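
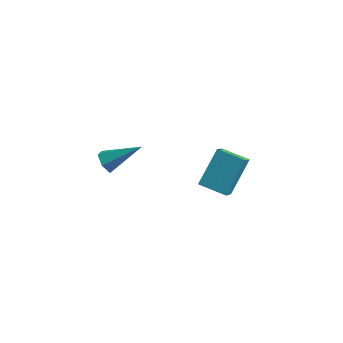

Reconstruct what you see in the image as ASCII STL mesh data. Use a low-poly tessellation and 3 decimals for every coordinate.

solid 
facet normal -0.978 -0.001 0.210
outer loop
vertex -0.688 1.782 -2.21
vertex -0.9 2.868 -3.192
vertex -0.999 0.41 -3.66
endloop
endfacet
facet normal 0.144 -0.734 0.664
outer loop
vertex 0.34 0.412 -3.948
vertex -0.688 1.782 -2.21
vertex -0.999 0.41 -3.66
endloop
endfacet
facet normal -0.978 -0.001 0.210
outer loop
vertex -0.999 0.41 -3.66
vertex -0.9 2.868 -3.192
vertex -1.211 1.497 -4.642
endloop
endfacet
facet normal -0.153 -0.679 -0.718
outer loop
vertex -1.211 1.497 -4.642
vertex 0.34 0.412 -3.948
vertex -0.999 0.41 -3.66
endloop
endfacet
facet normal 0.153 0.679 0.718
outer loop
vertex -0.688 1.782 -2.21
vertex 0.439 2.87 -3.48
vertex -0.9 2.868 -3.192
endloop
endfacet
facet normal 0.143 -0.734 0.664
outer loop
vertex 0.651 1.783 -2.498
vertex -0.688 1.782 -2.21
vertex 0.34 0.412 -3.948
endloop
endfacet
facet normal 0.154 0.679 0.718
outer loop
vertex 0.651 1.783 -2.498
vertex 0.439 2.87 -3.48
vertex -0.688 1.782 -2.21
endloop
endfacet
facet normal -0.144 0.734 -0.663
outer loop
vertex -0.9 2.868 -3.192
vertex 0.439 2.87 -3.48
vertex -1.211 1.497 -4.642
endloop
endfacet
facet normal -0.154 -0.679 -0.718
outer loop
vertex 0.128 1.498 -4.93
vertex 0.34 0.412 -3.948
vertex -1.211 1.497 -4.642
endloop
endfacet
facet normal -0.143 0.734 -0.664
outer loop
vertex -1.211 1.497 -4.642
vertex 0.439 2.87 -3.48
vertex 0.128 1.498 -4.93
endloop
endfacet
facet normal 0.978 0.001 -0.210
outer loop
vertex 0.128 1.498 -4.93
vertex 0.651 1.783 -2.498
vertex 0.34 0.412 -3.948
endloop
endfacet
facet normal 0.978 0.001 -0.210
outer loop
vertex 0.439 2.87 -3.48
vertex 0.651 1.783 -2.498
vertex 0.128 1.498 -4.93
endloop
endfacet
facet normal -0.751 -0.369 -0.548
outer loop
vertex -2.995 -4.232 0.507
vertex -3.372 -3.84 0.76
vertex -3.078 -3.693 0.258
endloop
endfacet
facet normal 0.829 -0.124 -0.545
outer loop
vertex -2.995 -4.232 0.507
vertex -3.078 -3.693 0.258
vertex -2.028 -3.18 1.74
endloop
endfacet
facet normal -0.751 -0.369 -0.548
outer loop
vertex -3.078 -3.693 0.258
vertex -3.372 -3.84 0.76
vertex -3.455 -3.301 0.511
endloop
endfacet
facet normal 0.404 0.738 -0.541
outer loop
vertex -3.078 -3.693 0.258
vertex -3.455 -3.301 0.511
vertex -2.028 -3.18 1.74
endloop
endfacet
facet normal -0.750 -0.369 -0.549
outer loop
vertex -3.455 -3.301 0.511
vertex -3.372 -3.84 0.76
vertex -3.749 -3.448 1.012
endloop
endfacet
facet normal -0.216 0.964 0.156
outer loop
vertex -3.455 -3.301 0.511
vertex -3.749 -3.448 1.012
vertex -2.028 -3.18 1.74
endloop
endfacet
facet normal -0.750 -0.369 -0.549
outer loop
vertex -3.749 -3.448 1.012
vertex -3.372 -3.84 0.76
vertex -3.666 -3.987 1.261
endloop
endfacet
facet normal -0.411 0.329 0.850
outer loop
vertex -3.749 -3.448 1.012
vertex -3.666 -3.987 1.261
vertex -2.028 -3.18 1.74
endloop
endfacet
facet normal -0.751 -0.368 -0.549
outer loop
vertex -3.666 -3.987 1.261
vertex -3.372 -3.84 0.76
vertex -3.289 -4.38 1.009
endloop
endfacet
facet normal 0.014 -0.531 0.848
outer loop
vertex -3.666 -3.987 1.261
vertex -3.289 -4.38 1.009
vertex -2.028 -3.18 1.74
endloop
endfacet
facet normal -0.751 -0.368 -0.548
outer loop
vertex -3.289 -4.38 1.009
vertex -3.372 -3.84 0.76
vertex -2.995 -4.232 0.507
endloop
endfacet
facet normal 0.635 -0.758 0.149
outer loop
vertex -3.289 -4.38 1.009
vertex -2.995 -4.232 0.507
vertex -2.028 -3.18 1.74
endloop
endfacet

endsolid


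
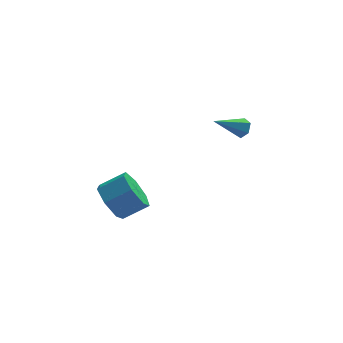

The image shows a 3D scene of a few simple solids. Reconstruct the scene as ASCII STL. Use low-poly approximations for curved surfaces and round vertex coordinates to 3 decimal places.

solid 
facet normal 0.832 0.212 -0.512
outer loop
vertex 1.812 -0.07 2.934
vertex 1.524 0.106 2.539
vertex 1.673 0.431 2.916
endloop
endfacet
facet normal 0.237 0.100 0.966
outer loop
vertex 1.812 -0.07 2.934
vertex 1.673 0.431 2.916
vertex 0.216 -0.226 3.341
endloop
endfacet
facet normal 0.832 0.212 -0.512
outer loop
vertex 1.673 0.431 2.916
vertex 1.524 0.106 2.539
vertex 1.385 0.607 2.521
endloop
endfacet
facet normal -0.218 0.823 0.525
outer loop
vertex 1.673 0.431 2.916
vertex 1.385 0.607 2.521
vertex 0.216 -0.226 3.341
endloop
endfacet
facet normal 0.833 0.213 -0.511
outer loop
vertex 1.385 0.607 2.521
vertex 1.524 0.106 2.539
vertex 1.236 0.282 2.143
endloop
endfacet
facet normal -0.684 0.664 -0.301
outer loop
vertex 1.385 0.607 2.521
vertex 1.236 0.282 2.143
vertex 0.216 -0.226 3.341
endloop
endfacet
facet normal 0.833 0.213 -0.511
outer loop
vertex 1.236 0.282 2.143
vertex 1.524 0.106 2.539
vertex 1.375 -0.218 2.161
endloop
endfacet
facet normal -0.696 -0.218 -0.685
outer loop
vertex 1.236 0.282 2.143
vertex 1.375 -0.218 2.161
vertex 0.216 -0.226 3.341
endloop
endfacet
facet normal 0.834 0.212 -0.510
outer loop
vertex 1.375 -0.218 2.161
vertex 1.524 0.106 2.539
vertex 1.662 -0.394 2.557
endloop
endfacet
facet normal -0.241 -0.940 -0.243
outer loop
vertex 1.375 -0.218 2.161
vertex 1.662 -0.394 2.557
vertex 0.216 -0.226 3.341
endloop
endfacet
facet normal 0.832 0.211 -0.513
outer loop
vertex 1.662 -0.394 2.557
vertex 1.524 0.106 2.539
vertex 1.812 -0.07 2.934
endloop
endfacet
facet normal 0.225 -0.781 0.582
outer loop
vertex 1.662 -0.394 2.557
vertex 1.812 -0.07 2.934
vertex 0.216 -0.226 3.341
endloop
endfacet
facet normal -0.859 -0.009 -0.512
outer loop
vertex -4.049 -2.483 0.062
vertex -4.501 -2.895 0.827
vertex -4.39 -1.943 0.625
endloop
endfacet
facet normal 0.319 0.773 -0.548
outer loop
vertex -4.049 -2.483 0.062
vertex -4.39 -1.943 0.625
vertex -2.967 -2.472 0.707
endloop
endfacet
facet normal 0.319 0.773 -0.549
outer loop
vertex -2.967 -2.472 0.707
vertex -4.39 -1.943 0.625
vertex -3.307 -1.932 1.27
endloop
endfacet
facet normal 0.859 0.008 0.511
outer loop
vertex -2.967 -2.472 0.707
vertex -3.307 -1.932 1.27
vertex -3.419 -2.885 1.473
endloop
endfacet
facet normal -0.859 -0.008 -0.512
outer loop
vertex -4.39 -1.943 0.625
vertex -4.501 -2.895 0.827
vertex -4.814 -2.121 1.34
endloop
endfacet
facet normal -0.114 0.978 0.176
outer loop
vertex -4.39 -1.943 0.625
vertex -4.814 -2.121 1.34
vertex -3.307 -1.932 1.27
endloop
endfacet
facet normal -0.114 0.978 0.175
outer loop
vertex -3.307 -1.932 1.27
vertex -4.814 -2.121 1.34
vertex -3.732 -2.11 1.985
endloop
endfacet
facet normal 0.859 0.008 0.512
outer loop
vertex -3.307 -1.932 1.27
vertex -3.732 -2.11 1.985
vertex -3.419 -2.885 1.473
endloop
endfacet
facet normal -0.859 -0.008 -0.512
outer loop
vertex -4.814 -2.121 1.34
vertex -4.501 -2.895 0.827
vertex -5.003 -2.882 1.669
endloop
endfacet
facet normal -0.462 0.446 0.767
outer loop
vertex -4.814 -2.121 1.34
vertex -5.003 -2.882 1.669
vertex -3.732 -2.11 1.985
endloop
endfacet
facet normal -0.462 0.446 0.767
outer loop
vertex -3.732 -2.11 1.985
vertex -5.003 -2.882 1.669
vertex -3.921 -2.871 2.314
endloop
endfacet
facet normal 0.859 0.008 0.512
outer loop
vertex -3.732 -2.11 1.985
vertex -3.921 -2.871 2.314
vertex -3.419 -2.885 1.473
endloop
endfacet
facet normal -0.859 -0.009 -0.512
outer loop
vertex -5.003 -2.882 1.669
vertex -4.501 -2.895 0.827
vertex -4.814 -3.653 1.365
endloop
endfacet
facet normal -0.461 -0.421 0.781
outer loop
vertex -5.003 -2.882 1.669
vertex -4.814 -3.653 1.365
vertex -3.921 -2.871 2.314
endloop
endfacet
facet normal -0.461 -0.421 0.781
outer loop
vertex -3.921 -2.871 2.314
vertex -4.814 -3.653 1.365
vertex -3.732 -3.642 2.01
endloop
endfacet
facet normal 0.859 0.008 0.512
outer loop
vertex -3.921 -2.871 2.314
vertex -3.732 -3.642 2.01
vertex -3.419 -2.885 1.473
endloop
endfacet
facet normal -0.859 -0.009 -0.512
outer loop
vertex -4.814 -3.653 1.365
vertex -4.501 -2.895 0.827
vertex -4.389 -3.854 0.656
endloop
endfacet
facet normal -0.114 -0.972 0.207
outer loop
vertex -4.814 -3.653 1.365
vertex -4.389 -3.854 0.656
vertex -3.732 -3.642 2.01
endloop
endfacet
facet normal -0.114 -0.972 0.207
outer loop
vertex -3.732 -3.642 2.01
vertex -4.389 -3.854 0.656
vertex -3.307 -3.843 1.301
endloop
endfacet
facet normal 0.859 0.008 0.512
outer loop
vertex -3.732 -3.642 2.01
vertex -3.307 -3.843 1.301
vertex -3.419 -2.885 1.473
endloop
endfacet
facet normal -0.859 -0.009 -0.512
outer loop
vertex -4.389 -3.854 0.656
vertex -4.501 -2.895 0.827
vertex -4.049 -3.333 0.076
endloop
endfacet
facet normal 0.320 -0.790 -0.523
outer loop
vertex -4.389 -3.854 0.656
vertex -4.049 -3.333 0.076
vertex -3.307 -3.843 1.301
endloop
endfacet
facet normal 0.320 -0.790 -0.523
outer loop
vertex -3.307 -3.843 1.301
vertex -4.049 -3.333 0.076
vertex -2.967 -3.322 0.721
endloop
endfacet
facet normal 0.859 0.009 0.511
outer loop
vertex -3.307 -3.843 1.301
vertex -2.967 -3.322 0.721
vertex -3.419 -2.885 1.473
endloop
endfacet
facet normal -0.859 -0.008 -0.512
outer loop
vertex -4.049 -3.333 0.076
vertex -4.501 -2.895 0.827
vertex -4.049 -2.483 0.062
endloop
endfacet
facet normal 0.512 -0.014 -0.859
outer loop
vertex -4.049 -3.333 0.076
vertex -4.049 -2.483 0.062
vertex -2.967 -3.322 0.721
endloop
endfacet
facet normal 0.512 -0.014 -0.859
outer loop
vertex -2.967 -3.322 0.721
vertex -4.049 -2.483 0.062
vertex -2.967 -2.472 0.707
endloop
endfacet
facet normal 0.859 0.008 0.512
outer loop
vertex -2.967 -3.322 0.721
vertex -2.967 -2.472 0.707
vertex -3.419 -2.885 1.473
endloop
endfacet

endsolid


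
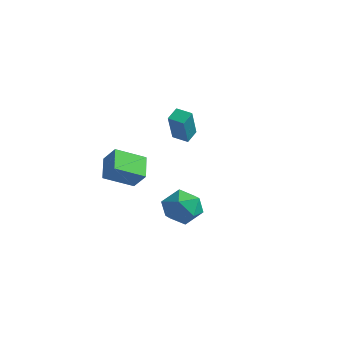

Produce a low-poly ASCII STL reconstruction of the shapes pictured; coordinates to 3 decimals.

solid 
facet normal -0.586 0.577 0.569
outer loop
vertex 0.708 -0.139 0.677
vertex -0.164 -0.843 0.492
vertex 0.526 -1.015 1.377
endloop
endfacet
facet normal 0.092 0.610 0.787
outer loop
vertex 0.708 -0.139 0.677
vertex 0.526 -1.015 1.377
vertex 1.583 -0.756 1.053
endloop
endfacet
facet normal 0.489 0.839 0.240
outer loop
vertex 0.708 -0.139 0.677
vertex 1.583 -0.756 1.053
vertex 1.547 -0.425 -0.032
endloop
endfacet
facet normal 0.055 0.947 -0.317
outer loop
vertex 0.708 -0.139 0.677
vertex 1.547 -0.425 -0.032
vertex 0.467 -0.478 -0.379
endloop
endfacet
facet normal -0.610 0.785 -0.113
outer loop
vertex 0.708 -0.139 0.677
vertex 0.467 -0.478 -0.379
vertex -0.164 -0.843 0.492
endloop
endfacet
facet normal 0.304 -0.052 0.951
outer loop
vertex 1.583 -0.756 1.053
vertex 0.526 -1.015 1.377
vertex 1.253 -1.842 1.099
endloop
endfacet
facet normal -0.794 -0.106 0.598
outer loop
vertex 0.526 -1.015 1.377
vertex -0.164 -0.843 0.492
vertex 0.173 -1.895 0.752
endloop
endfacet
facet normal -0.831 0.231 -0.505
outer loop
vertex -0.164 -0.843 0.492
vertex 0.467 -0.478 -0.379
vertex 0.137 -1.564 -0.333
endloop
endfacet
facet normal 0.244 0.495 -0.834
outer loop
vertex 0.467 -0.478 -0.379
vertex 1.547 -0.425 -0.032
vertex 1.194 -1.305 -0.657
endloop
endfacet
facet normal 0.945 0.319 0.066
outer loop
vertex 1.547 -0.425 -0.032
vertex 1.583 -0.756 1.053
vertex 1.884 -1.477 0.228
endloop
endfacet
facet normal -0.055 -0.947 0.317
outer loop
vertex 1.012 -2.181 0.043
vertex 1.253 -1.842 1.099
vertex 0.173 -1.895 0.752
endloop
endfacet
facet normal -0.489 -0.839 -0.240
outer loop
vertex 1.012 -2.181 0.043
vertex 0.173 -1.895 0.752
vertex 0.137 -1.564 -0.333
endloop
endfacet
facet normal -0.092 -0.610 -0.787
outer loop
vertex 1.012 -2.181 0.043
vertex 0.137 -1.564 -0.333
vertex 1.194 -1.305 -0.657
endloop
endfacet
facet normal 0.586 -0.577 -0.569
outer loop
vertex 1.012 -2.181 0.043
vertex 1.194 -1.305 -0.657
vertex 1.884 -1.477 0.228
endloop
endfacet
facet normal 0.610 -0.785 0.113
outer loop
vertex 1.012 -2.181 0.043
vertex 1.884 -1.477 0.228
vertex 1.253 -1.842 1.099
endloop
endfacet
facet normal -0.244 -0.495 0.834
outer loop
vertex 0.173 -1.895 0.752
vertex 1.253 -1.842 1.099
vertex 0.526 -1.015 1.377
endloop
endfacet
facet normal -0.945 -0.319 -0.066
outer loop
vertex 0.137 -1.564 -0.333
vertex 0.173 -1.895 0.752
vertex -0.164 -0.843 0.492
endloop
endfacet
facet normal -0.304 0.052 -0.951
outer loop
vertex 1.194 -1.305 -0.657
vertex 0.137 -1.564 -0.333
vertex 0.467 -0.478 -0.379
endloop
endfacet
facet normal 0.794 0.106 -0.598
outer loop
vertex 1.884 -1.477 0.228
vertex 1.194 -1.305 -0.657
vertex 1.547 -0.425 -0.032
endloop
endfacet
facet normal 0.831 -0.231 0.505
outer loop
vertex 1.253 -1.842 1.099
vertex 1.884 -1.477 0.228
vertex 1.583 -0.756 1.053
endloop
endfacet
facet normal -0.469 -0.766 0.439
outer loop
vertex -1.604 -3.243 2.878
vertex -2.457 -2.319 3.58
vertex -2.371 -3.279 1.995
endloop
endfacet
facet normal 0.592 -0.642 -0.488
outer loop
vertex -1.563 -1.961 1.24
vertex -1.604 -3.243 2.878
vertex -2.371 -3.279 1.995
endloop
endfacet
facet normal -0.470 -0.766 0.438
outer loop
vertex -2.371 -3.279 1.995
vertex -2.457 -2.319 3.58
vertex -3.223 -2.355 2.696
endloop
endfacet
facet normal -0.655 -0.031 -0.755
outer loop
vertex -3.223 -2.355 2.696
vertex -1.563 -1.961 1.24
vertex -2.371 -3.279 1.995
endloop
endfacet
facet normal 0.655 0.031 0.755
outer loop
vertex -1.604 -3.243 2.878
vertex -1.649 -1.001 2.825
vertex -2.457 -2.319 3.58
endloop
endfacet
facet normal 0.592 -0.642 -0.487
outer loop
vertex -0.797 -1.925 2.124
vertex -1.604 -3.243 2.878
vertex -1.563 -1.961 1.24
endloop
endfacet
facet normal 0.655 0.031 0.755
outer loop
vertex -0.797 -1.925 2.124
vertex -1.649 -1.001 2.825
vertex -1.604 -3.243 2.878
endloop
endfacet
facet normal -0.592 0.642 0.487
outer loop
vertex -2.457 -2.319 3.58
vertex -1.649 -1.001 2.825
vertex -3.223 -2.355 2.696
endloop
endfacet
facet normal -0.655 -0.031 -0.755
outer loop
vertex -2.416 -1.037 1.942
vertex -1.563 -1.961 1.24
vertex -3.223 -2.355 2.696
endloop
endfacet
facet normal -0.592 0.642 0.488
outer loop
vertex -3.223 -2.355 2.696
vertex -1.649 -1.001 2.825
vertex -2.416 -1.037 1.942
endloop
endfacet
facet normal 0.470 0.766 -0.438
outer loop
vertex -2.416 -1.037 1.942
vertex -0.797 -1.925 2.124
vertex -1.563 -1.961 1.24
endloop
endfacet
facet normal 0.470 0.766 -0.439
outer loop
vertex -1.649 -1.001 2.825
vertex -0.797 -1.925 2.124
vertex -2.416 -1.037 1.942
endloop
endfacet
facet normal -0.263 0.441 -0.858
outer loop
vertex -4.696 4.723 2.055
vertex -3.817 4.947 1.901
vertex -4.577 3.963 1.628
endloop
endfacet
facet normal -0.955 -0.244 0.167
outer loop
vertex -4.023 3.033 3.439
vertex -4.696 4.723 2.055
vertex -4.577 3.963 1.628
endloop
endfacet
facet normal -0.263 0.441 -0.858
outer loop
vertex -4.577 3.963 1.628
vertex -3.817 4.947 1.901
vertex -3.699 4.187 1.474
endloop
endfacet
facet normal 0.135 -0.864 -0.485
outer loop
vertex -3.699 4.187 1.474
vertex -4.023 3.033 3.439
vertex -4.577 3.963 1.628
endloop
endfacet
facet normal -0.135 0.864 0.485
outer loop
vertex -4.696 4.723 2.055
vertex -3.263 4.017 3.712
vertex -3.817 4.947 1.901
endloop
endfacet
facet normal -0.955 -0.243 0.168
outer loop
vertex -4.141 3.793 3.866
vertex -4.696 4.723 2.055
vertex -4.023 3.033 3.439
endloop
endfacet
facet normal -0.135 0.864 0.485
outer loop
vertex -4.141 3.793 3.866
vertex -3.263 4.017 3.712
vertex -4.696 4.723 2.055
endloop
endfacet
facet normal 0.956 0.243 -0.168
outer loop
vertex -3.817 4.947 1.901
vertex -3.263 4.017 3.712
vertex -3.699 4.187 1.474
endloop
endfacet
facet normal 0.135 -0.864 -0.485
outer loop
vertex -3.144 3.257 3.285
vertex -4.023 3.033 3.439
vertex -3.699 4.187 1.474
endloop
endfacet
facet normal 0.955 0.244 -0.168
outer loop
vertex -3.699 4.187 1.474
vertex -3.263 4.017 3.712
vertex -3.144 3.257 3.285
endloop
endfacet
facet normal 0.263 -0.441 0.858
outer loop
vertex -3.144 3.257 3.285
vertex -4.141 3.793 3.866
vertex -4.023 3.033 3.439
endloop
endfacet
facet normal 0.263 -0.441 0.858
outer loop
vertex -3.263 4.017 3.712
vertex -4.141 3.793 3.866
vertex -3.144 3.257 3.285
endloop
endfacet

endsolid


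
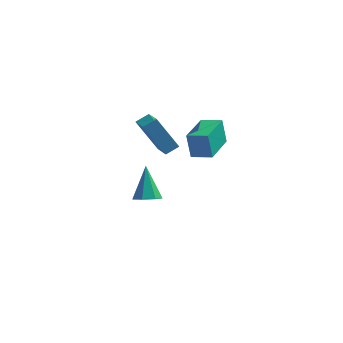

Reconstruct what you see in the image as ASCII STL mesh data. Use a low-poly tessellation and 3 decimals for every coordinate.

solid 
facet normal 0.164 -0.524 -0.835
outer loop
vertex -2.276 1.614 -3.027
vertex -2.854 2.048 -3.413
vertex -2.052 2.205 -3.354
endloop
endfacet
facet normal 0.830 -0.006 0.558
outer loop
vertex -2.276 1.614 -3.027
vertex -2.052 2.205 -3.354
vertex -3.206 3.172 -1.627
endloop
endfacet
facet normal 0.164 -0.526 -0.835
outer loop
vertex -2.052 2.205 -3.354
vertex -2.854 2.048 -3.413
vertex -2.432 2.677 -3.726
endloop
endfacet
facet normal 0.730 0.675 0.110
outer loop
vertex -2.052 2.205 -3.354
vertex -2.432 2.677 -3.726
vertex -3.206 3.172 -1.627
endloop
endfacet
facet normal 0.164 -0.526 -0.835
outer loop
vertex -2.432 2.677 -3.726
vertex -2.854 2.048 -3.413
vertex -3.131 2.676 -3.863
endloop
endfacet
facet normal 0.041 0.976 -0.215
outer loop
vertex -2.432 2.677 -3.726
vertex -3.131 2.676 -3.863
vertex -3.206 3.172 -1.627
endloop
endfacet
facet normal 0.165 -0.525 -0.835
outer loop
vertex -3.131 2.676 -3.863
vertex -2.854 2.048 -3.413
vertex -3.621 2.201 -3.661
endloop
endfacet
facet normal -0.721 0.671 -0.173
outer loop
vertex -3.131 2.676 -3.863
vertex -3.621 2.201 -3.661
vertex -3.206 3.172 -1.627
endloop
endfacet
facet normal 0.165 -0.526 -0.834
outer loop
vertex -3.621 2.201 -3.661
vertex -2.854 2.048 -3.413
vertex -3.534 1.611 -3.272
endloop
endfacet
facet normal -0.979 -0.010 0.204
outer loop
vertex -3.621 2.201 -3.661
vertex -3.534 1.611 -3.272
vertex -3.206 3.172 -1.627
endloop
endfacet
facet normal 0.164 -0.525 -0.835
outer loop
vertex -3.534 1.611 -3.272
vertex -2.854 2.048 -3.413
vertex -2.935 1.35 -2.99
endloop
endfacet
facet normal -0.540 -0.554 0.634
outer loop
vertex -3.534 1.611 -3.272
vertex -2.935 1.35 -2.99
vertex -3.206 3.172 -1.627
endloop
endfacet
facet normal 0.163 -0.525 -0.835
outer loop
vertex -2.935 1.35 -2.99
vertex -2.854 2.048 -3.413
vertex -2.276 1.614 -3.027
endloop
endfacet
facet normal 0.265 -0.552 0.791
outer loop
vertex -2.935 1.35 -2.99
vertex -2.276 1.614 -3.027
vertex -3.206 3.172 -1.627
endloop
endfacet
facet normal -0.542 0.027 0.840
outer loop
vertex -2.438 -0.119 3.736
vertex -1.863 0.381 4.091
vertex -3.164 1.079 3.228
endloop
endfacet
facet normal -0.685 -0.594 -0.422
outer loop
vertex -1.977 1.019 1.389
vertex -2.438 -0.119 3.736
vertex -3.164 1.079 3.228
endloop
endfacet
facet normal -0.543 0.027 0.840
outer loop
vertex -3.164 1.079 3.228
vertex -1.863 0.381 4.091
vertex -2.59 1.578 3.583
endloop
endfacet
facet normal -0.488 0.804 -0.341
outer loop
vertex -2.59 1.578 3.583
vertex -1.977 1.019 1.389
vertex -3.164 1.079 3.228
endloop
endfacet
facet normal 0.488 -0.803 0.341
outer loop
vertex -2.438 -0.119 3.736
vertex -0.676 0.321 2.252
vertex -1.863 0.381 4.091
endloop
endfacet
facet normal -0.684 -0.595 -0.423
outer loop
vertex -1.25 -0.178 1.897
vertex -2.438 -0.119 3.736
vertex -1.977 1.019 1.389
endloop
endfacet
facet normal 0.488 -0.804 0.341
outer loop
vertex -1.25 -0.178 1.897
vertex -0.676 0.321 2.252
vertex -2.438 -0.119 3.736
endloop
endfacet
facet normal 0.684 0.595 0.422
outer loop
vertex -1.863 0.381 4.091
vertex -0.676 0.321 2.252
vertex -2.59 1.578 3.583
endloop
endfacet
facet normal -0.488 0.803 -0.341
outer loop
vertex -1.402 1.519 1.744
vertex -1.977 1.019 1.389
vertex -2.59 1.578 3.583
endloop
endfacet
facet normal 0.684 0.594 0.423
outer loop
vertex -2.59 1.578 3.583
vertex -0.676 0.321 2.252
vertex -1.402 1.519 1.744
endloop
endfacet
facet normal 0.542 -0.027 -0.840
outer loop
vertex -1.402 1.519 1.744
vertex -1.25 -0.178 1.897
vertex -1.977 1.019 1.389
endloop
endfacet
facet normal 0.543 -0.027 -0.839
outer loop
vertex -0.676 0.321 2.252
vertex -1.25 -0.178 1.897
vertex -1.402 1.519 1.744
endloop
endfacet
facet normal -0.976 0.085 -0.201
outer loop
vertex 0.171 -1.642 4.506
vertex 0.401 0.506 4.298
vertex 0.447 -1.809 3.093
endloop
endfacet
facet normal -0.106 -0.990 0.096
outer loop
vertex 1.559 -1.906 3.322
vertex 0.171 -1.642 4.506
vertex 0.447 -1.809 3.093
endloop
endfacet
facet normal -0.976 0.085 -0.201
outer loop
vertex 0.447 -1.809 3.093
vertex 0.401 0.506 4.298
vertex 0.677 0.339 2.885
endloop
endfacet
facet normal 0.191 -0.115 -0.975
outer loop
vertex 0.677 0.339 2.885
vertex 1.559 -1.906 3.322
vertex 0.447 -1.809 3.093
endloop
endfacet
facet normal -0.191 0.115 0.975
outer loop
vertex 0.171 -1.642 4.506
vertex 1.513 0.409 4.527
vertex 0.401 0.506 4.298
endloop
endfacet
facet normal -0.106 -0.990 0.096
outer loop
vertex 1.283 -1.739 4.735
vertex 0.171 -1.642 4.506
vertex 1.559 -1.906 3.322
endloop
endfacet
facet normal -0.191 0.115 0.975
outer loop
vertex 1.283 -1.739 4.735
vertex 1.513 0.409 4.527
vertex 0.171 -1.642 4.506
endloop
endfacet
facet normal 0.106 0.990 -0.096
outer loop
vertex 0.401 0.506 4.298
vertex 1.513 0.409 4.527
vertex 0.677 0.339 2.885
endloop
endfacet
facet normal 0.191 -0.115 -0.975
outer loop
vertex 1.789 0.242 3.114
vertex 1.559 -1.906 3.322
vertex 0.677 0.339 2.885
endloop
endfacet
facet normal 0.106 0.990 -0.096
outer loop
vertex 0.677 0.339 2.885
vertex 1.513 0.409 4.527
vertex 1.789 0.242 3.114
endloop
endfacet
facet normal 0.976 -0.085 0.201
outer loop
vertex 1.789 0.242 3.114
vertex 1.283 -1.739 4.735
vertex 1.559 -1.906 3.322
endloop
endfacet
facet normal 0.976 -0.085 0.201
outer loop
vertex 1.513 0.409 4.527
vertex 1.283 -1.739 4.735
vertex 1.789 0.242 3.114
endloop
endfacet

endsolid


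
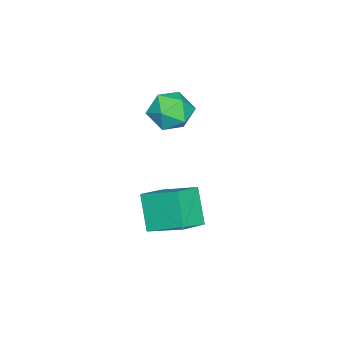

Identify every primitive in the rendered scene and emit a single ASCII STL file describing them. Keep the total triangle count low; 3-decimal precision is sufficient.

solid 
facet normal -0.457 -0.365 0.811
outer loop
vertex -1.428 0.085 -0.901
vertex -1.29 1.755 -0.072
vertex -2.687 0.458 -1.443
endloop
endfacet
facet normal -0.074 -0.893 -0.443
outer loop
vertex -1.85 1.125 -2.928
vertex -1.428 0.085 -0.901
vertex -2.687 0.458 -1.443
endloop
endfacet
facet normal -0.457 -0.365 0.811
outer loop
vertex -2.687 0.458 -1.443
vertex -1.29 1.755 -0.072
vertex -2.549 2.128 -0.614
endloop
endfacet
facet normal -0.886 0.263 -0.382
outer loop
vertex -2.549 2.128 -0.614
vertex -1.85 1.125 -2.928
vertex -2.687 0.458 -1.443
endloop
endfacet
facet normal 0.886 -0.263 0.382
outer loop
vertex -1.428 0.085 -0.901
vertex -0.453 2.422 -1.557
vertex -1.29 1.755 -0.072
endloop
endfacet
facet normal -0.074 -0.893 -0.443
outer loop
vertex -0.591 0.752 -2.386
vertex -1.428 0.085 -0.901
vertex -1.85 1.125 -2.928
endloop
endfacet
facet normal 0.886 -0.263 0.382
outer loop
vertex -0.591 0.752 -2.386
vertex -0.453 2.422 -1.557
vertex -1.428 0.085 -0.901
endloop
endfacet
facet normal 0.074 0.893 0.443
outer loop
vertex -1.29 1.755 -0.072
vertex -0.453 2.422 -1.557
vertex -2.549 2.128 -0.614
endloop
endfacet
facet normal -0.886 0.263 -0.382
outer loop
vertex -1.712 2.795 -2.099
vertex -1.85 1.125 -2.928
vertex -2.549 2.128 -0.614
endloop
endfacet
facet normal 0.074 0.893 0.443
outer loop
vertex -2.549 2.128 -0.614
vertex -0.453 2.422 -1.557
vertex -1.712 2.795 -2.099
endloop
endfacet
facet normal 0.457 0.365 -0.811
outer loop
vertex -1.712 2.795 -2.099
vertex -0.591 0.752 -2.386
vertex -1.85 1.125 -2.928
endloop
endfacet
facet normal 0.457 0.365 -0.811
outer loop
vertex -0.453 2.422 -1.557
vertex -0.591 0.752 -2.386
vertex -1.712 2.795 -2.099
endloop
endfacet
facet normal -0.930 0.359 0.083
outer loop
vertex -4.023 1.379 2.992
vertex -4.403 0.508 2.495
vertex -4.305 0.516 3.563
endloop
endfacet
facet normal -0.522 0.583 0.623
outer loop
vertex -4.023 1.379 2.992
vertex -4.305 0.516 3.563
vertex -3.41 1.053 3.81
endloop
endfacet
facet normal 0.034 0.937 0.348
outer loop
vertex -4.023 1.379 2.992
vertex -3.41 1.053 3.81
vertex -2.955 1.377 2.894
endloop
endfacet
facet normal -0.032 0.931 -0.363
outer loop
vertex -4.023 1.379 2.992
vertex -2.955 1.377 2.894
vertex -3.568 1.04 2.082
endloop
endfacet
facet normal -0.627 0.574 -0.527
outer loop
vertex -4.023 1.379 2.992
vertex -3.568 1.04 2.082
vertex -4.403 0.508 2.495
endloop
endfacet
facet normal -0.270 0.008 0.963
outer loop
vertex -3.41 1.053 3.81
vertex -4.305 0.516 3.563
vertex -3.412 -0.02 3.818
endloop
endfacet
facet normal -0.931 -0.355 0.088
outer loop
vertex -4.305 0.516 3.563
vertex -4.403 0.508 2.495
vertex -4.025 -0.357 3.006
endloop
endfacet
facet normal -0.440 -0.006 -0.898
outer loop
vertex -4.403 0.508 2.495
vertex -3.568 1.04 2.082
vertex -3.57 -0.033 2.09
endloop
endfacet
facet normal 0.523 0.571 -0.632
outer loop
vertex -3.568 1.04 2.082
vertex -2.955 1.377 2.894
vertex -2.675 0.504 2.337
endloop
endfacet
facet normal 0.629 0.580 0.518
outer loop
vertex -2.955 1.377 2.894
vertex -3.41 1.053 3.81
vertex -2.577 0.512 3.405
endloop
endfacet
facet normal 0.032 -0.931 0.363
outer loop
vertex -2.957 -0.359 2.908
vertex -3.412 -0.02 3.818
vertex -4.025 -0.357 3.006
endloop
endfacet
facet normal -0.034 -0.937 -0.348
outer loop
vertex -2.957 -0.359 2.908
vertex -4.025 -0.357 3.006
vertex -3.57 -0.033 2.09
endloop
endfacet
facet normal 0.522 -0.583 -0.623
outer loop
vertex -2.957 -0.359 2.908
vertex -3.57 -0.033 2.09
vertex -2.675 0.504 2.337
endloop
endfacet
facet normal 0.930 -0.359 -0.083
outer loop
vertex -2.957 -0.359 2.908
vertex -2.675 0.504 2.337
vertex -2.577 0.512 3.405
endloop
endfacet
facet normal 0.627 -0.574 0.527
outer loop
vertex -2.957 -0.359 2.908
vertex -2.577 0.512 3.405
vertex -3.412 -0.02 3.818
endloop
endfacet
facet normal -0.523 -0.571 0.632
outer loop
vertex -4.025 -0.357 3.006
vertex -3.412 -0.02 3.818
vertex -4.305 0.516 3.563
endloop
endfacet
facet normal -0.629 -0.580 -0.518
outer loop
vertex -3.57 -0.033 2.09
vertex -4.025 -0.357 3.006
vertex -4.403 0.508 2.495
endloop
endfacet
facet normal 0.270 -0.008 -0.963
outer loop
vertex -2.675 0.504 2.337
vertex -3.57 -0.033 2.09
vertex -3.568 1.04 2.082
endloop
endfacet
facet normal 0.931 0.355 -0.088
outer loop
vertex -2.577 0.512 3.405
vertex -2.675 0.504 2.337
vertex -2.955 1.377 2.894
endloop
endfacet
facet normal 0.440 0.006 0.898
outer loop
vertex -3.412 -0.02 3.818
vertex -2.577 0.512 3.405
vertex -3.41 1.053 3.81
endloop
endfacet

endsolid


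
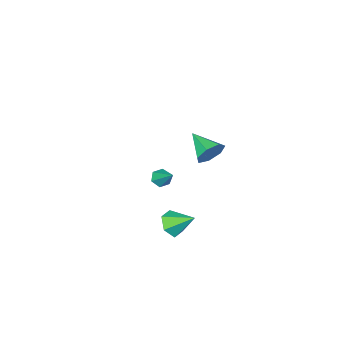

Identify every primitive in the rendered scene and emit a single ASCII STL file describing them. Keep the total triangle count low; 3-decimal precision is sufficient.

solid 
facet normal -0.010 0.931 -0.366
outer loop
vertex 0.808 2.213 2.987
vertex 0.382 1.974 2.391
vertex 0.146 2.24 3.074
endloop
endfacet
facet normal 0.127 -0.068 0.990
outer loop
vertex 0.808 2.213 2.987
vertex 0.146 2.24 3.074
vertex 0.398 0.606 2.929
endloop
endfacet
facet normal -0.010 0.931 -0.366
outer loop
vertex 0.146 2.24 3.074
vertex 0.382 1.974 2.391
vertex -0.338 2.067 2.648
endloop
endfacet
facet normal -0.618 -0.164 0.769
outer loop
vertex 0.146 2.24 3.074
vertex -0.338 2.067 2.648
vertex 0.398 0.606 2.929
endloop
endfacet
facet normal -0.010 0.931 -0.366
outer loop
vertex -0.338 2.067 2.648
vertex 0.382 1.974 2.391
vertex -0.28 1.824 2.028
endloop
endfacet
facet normal -0.896 -0.435 0.087
outer loop
vertex -0.338 2.067 2.648
vertex -0.28 1.824 2.028
vertex 0.398 0.606 2.929
endloop
endfacet
facet normal -0.010 0.931 -0.366
outer loop
vertex -0.28 1.824 2.028
vertex 0.382 1.974 2.391
vertex 0.277 1.694 1.682
endloop
endfacet
facet normal -0.496 -0.678 -0.543
outer loop
vertex -0.28 1.824 2.028
vertex 0.277 1.694 1.682
vertex 0.398 0.606 2.929
endloop
endfacet
facet normal -0.010 0.931 -0.366
outer loop
vertex 0.277 1.694 1.682
vertex 0.382 1.974 2.391
vertex 0.913 1.775 1.87
endloop
endfacet
facet normal 0.281 -0.709 -0.646
outer loop
vertex 0.277 1.694 1.682
vertex 0.913 1.775 1.87
vertex 0.398 0.606 2.929
endloop
endfacet
facet normal -0.010 0.931 -0.366
outer loop
vertex 0.913 1.775 1.87
vertex 0.382 1.974 2.391
vertex 1.149 2.006 2.451
endloop
endfacet
facet normal 0.851 -0.506 -0.144
outer loop
vertex 0.913 1.775 1.87
vertex 1.149 2.006 2.451
vertex 0.398 0.606 2.929
endloop
endfacet
facet normal -0.010 0.931 -0.366
outer loop
vertex 1.149 2.006 2.451
vertex 0.382 1.974 2.391
vertex 0.808 2.213 2.987
endloop
endfacet
facet normal 0.782 -0.221 0.583
outer loop
vertex 1.149 2.006 2.451
vertex 0.808 2.213 2.987
vertex 0.398 0.606 2.929
endloop
endfacet
facet normal -0.089 -0.742 -0.665
outer loop
vertex -1.136 -4.087 -4.698
vertex -1.431 -4.377 -4.335
vertex -1.684 -4.035 -4.683
endloop
endfacet
facet normal 0.066 0.849 -0.524
outer loop
vertex -1.136 -4.087 -4.698
vertex -1.684 -4.035 -4.683
vertex -1.289 -3.203 -3.285
endloop
endfacet
facet normal -0.091 -0.743 -0.663
outer loop
vertex -1.684 -4.035 -4.683
vertex -1.431 -4.377 -4.335
vertex -1.978 -4.324 -4.319
endloop
endfacet
facet normal -0.778 0.611 -0.144
outer loop
vertex -1.684 -4.035 -4.683
vertex -1.978 -4.324 -4.319
vertex -1.289 -3.203 -3.285
endloop
endfacet
facet normal -0.091 -0.743 -0.663
outer loop
vertex -1.978 -4.324 -4.319
vertex -1.431 -4.377 -4.335
vertex -1.725 -4.666 -3.971
endloop
endfacet
facet normal -0.820 -0.024 0.572
outer loop
vertex -1.978 -4.324 -4.319
vertex -1.725 -4.666 -3.971
vertex -1.289 -3.203 -3.285
endloop
endfacet
facet normal -0.090 -0.743 -0.663
outer loop
vertex -1.725 -4.666 -3.971
vertex -1.431 -4.377 -4.335
vertex -1.177 -4.719 -3.986
endloop
endfacet
facet normal -0.016 -0.421 0.907
outer loop
vertex -1.725 -4.666 -3.971
vertex -1.177 -4.719 -3.986
vertex -1.289 -3.203 -3.285
endloop
endfacet
facet normal -0.089 -0.743 -0.663
outer loop
vertex -1.177 -4.719 -3.986
vertex -1.431 -4.377 -4.335
vertex -0.883 -4.429 -4.35
endloop
endfacet
facet normal 0.831 -0.182 0.526
outer loop
vertex -1.177 -4.719 -3.986
vertex -0.883 -4.429 -4.35
vertex -1.289 -3.203 -3.285
endloop
endfacet
facet normal -0.089 -0.742 -0.665
outer loop
vertex -0.883 -4.429 -4.35
vertex -1.431 -4.377 -4.335
vertex -1.136 -4.087 -4.698
endloop
endfacet
facet normal 0.871 0.453 -0.189
outer loop
vertex -0.883 -4.429 -4.35
vertex -1.136 -4.087 -4.698
vertex -1.289 -3.203 -3.285
endloop
endfacet
facet normal 0.416 -0.700 -0.581
outer loop
vertex 1.624 -0.074 -2.8
vertex 1.187 0.157 -3.391
vertex 1.879 0.474 -3.278
endloop
endfacet
facet normal 0.582 0.363 0.727
outer loop
vertex 1.624 -0.074 -2.8
vertex 1.879 0.474 -3.278
vertex 0.613 1.123 -2.589
endloop
endfacet
facet normal 0.416 -0.700 -0.581
outer loop
vertex 1.879 0.474 -3.278
vertex 1.187 0.157 -3.391
vertex 1.442 0.704 -3.868
endloop
endfacet
facet normal 0.459 0.888 0.006
outer loop
vertex 1.879 0.474 -3.278
vertex 1.442 0.704 -3.868
vertex 0.613 1.123 -2.589
endloop
endfacet
facet normal 0.415 -0.700 -0.581
outer loop
vertex 1.442 0.704 -3.868
vertex 1.187 0.157 -3.391
vertex 0.749 0.387 -3.981
endloop
endfacet
facet normal -0.303 0.830 -0.468
outer loop
vertex 1.442 0.704 -3.868
vertex 0.749 0.387 -3.981
vertex 0.613 1.123 -2.589
endloop
endfacet
facet normal 0.415 -0.700 -0.581
outer loop
vertex 0.749 0.387 -3.981
vertex 1.187 0.157 -3.391
vertex 0.494 -0.16 -3.504
endloop
endfacet
facet normal -0.943 0.246 -0.222
outer loop
vertex 0.749 0.387 -3.981
vertex 0.494 -0.16 -3.504
vertex 0.613 1.123 -2.589
endloop
endfacet
facet normal 0.415 -0.700 -0.581
outer loop
vertex 0.494 -0.16 -3.504
vertex 1.187 0.157 -3.391
vertex 0.931 -0.391 -2.913
endloop
endfacet
facet normal -0.821 -0.279 0.498
outer loop
vertex 0.494 -0.16 -3.504
vertex 0.931 -0.391 -2.913
vertex 0.613 1.123 -2.589
endloop
endfacet
facet normal 0.415 -0.700 -0.581
outer loop
vertex 0.931 -0.391 -2.913
vertex 1.187 0.157 -3.391
vertex 1.624 -0.074 -2.8
endloop
endfacet
facet normal -0.058 -0.221 0.974
outer loop
vertex 0.931 -0.391 -2.913
vertex 1.624 -0.074 -2.8
vertex 0.613 1.123 -2.589
endloop
endfacet

endsolid


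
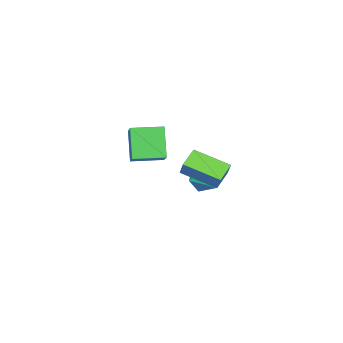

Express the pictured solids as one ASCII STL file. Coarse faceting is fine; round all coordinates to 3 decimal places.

solid 
facet normal -0.548 -0.198 0.813
outer loop
vertex -3.174 -3.547 0.01
vertex -3.76 -1.888 0.019
vertex -4.77 -4.105 -1.201
endloop
endfacet
facet normal 0.333 -0.943 -0.005
outer loop
vertex -3.68 -3.712 -2.819
vertex -3.174 -3.547 0.01
vertex -4.77 -4.105 -1.201
endloop
endfacet
facet normal -0.548 -0.198 0.813
outer loop
vertex -4.77 -4.105 -1.201
vertex -3.76 -1.888 0.019
vertex -5.356 -2.446 -1.193
endloop
endfacet
facet normal -0.767 -0.268 -0.582
outer loop
vertex -5.356 -2.446 -1.193
vertex -3.68 -3.712 -2.819
vertex -4.77 -4.105 -1.201
endloop
endfacet
facet normal 0.768 0.268 0.582
outer loop
vertex -3.174 -3.547 0.01
vertex -2.67 -1.495 -1.599
vertex -3.76 -1.888 0.019
endloop
endfacet
facet normal 0.333 -0.943 -0.005
outer loop
vertex -2.084 -3.154 -1.607
vertex -3.174 -3.547 0.01
vertex -3.68 -3.712 -2.819
endloop
endfacet
facet normal 0.767 0.268 0.582
outer loop
vertex -2.084 -3.154 -1.607
vertex -2.67 -1.495 -1.599
vertex -3.174 -3.547 0.01
endloop
endfacet
facet normal -0.333 0.943 0.005
outer loop
vertex -3.76 -1.888 0.019
vertex -2.67 -1.495 -1.599
vertex -5.356 -2.446 -1.193
endloop
endfacet
facet normal -0.767 -0.268 -0.582
outer loop
vertex -4.266 -2.053 -2.81
vertex -3.68 -3.712 -2.819
vertex -5.356 -2.446 -1.193
endloop
endfacet
facet normal -0.333 0.943 0.005
outer loop
vertex -5.356 -2.446 -1.193
vertex -2.67 -1.495 -1.599
vertex -4.266 -2.053 -2.81
endloop
endfacet
facet normal 0.548 0.198 -0.813
outer loop
vertex -4.266 -2.053 -2.81
vertex -2.084 -3.154 -1.607
vertex -3.68 -3.712 -2.819
endloop
endfacet
facet normal 0.548 0.197 -0.813
outer loop
vertex -2.67 -1.495 -1.599
vertex -2.084 -3.154 -1.607
vertex -4.266 -2.053 -2.81
endloop
endfacet
facet normal -0.876 0.245 0.415
outer loop
vertex 1.823 0.985 1.989
vertex 2.023 2.855 1.309
vertex 1.309 0.706 1.069
endloop
endfacet
facet normal -0.100 -0.935 0.339
outer loop
vertex 2.317 0.425 0.591
vertex 1.823 0.985 1.989
vertex 1.309 0.706 1.069
endloop
endfacet
facet normal -0.876 0.245 0.415
outer loop
vertex 1.309 0.706 1.069
vertex 2.023 2.855 1.309
vertex 1.509 2.576 0.389
endloop
endfacet
facet normal -0.472 -0.256 -0.844
outer loop
vertex 1.509 2.576 0.389
vertex 2.317 0.425 0.591
vertex 1.309 0.706 1.069
endloop
endfacet
facet normal 0.472 0.256 0.844
outer loop
vertex 1.823 0.985 1.989
vertex 3.031 2.574 0.831
vertex 2.023 2.855 1.309
endloop
endfacet
facet normal -0.100 -0.935 0.339
outer loop
vertex 2.831 0.704 1.511
vertex 1.823 0.985 1.989
vertex 2.317 0.425 0.591
endloop
endfacet
facet normal 0.472 0.256 0.844
outer loop
vertex 2.831 0.704 1.511
vertex 3.031 2.574 0.831
vertex 1.823 0.985 1.989
endloop
endfacet
facet normal 0.100 0.935 -0.339
outer loop
vertex 2.023 2.855 1.309
vertex 3.031 2.574 0.831
vertex 1.509 2.576 0.389
endloop
endfacet
facet normal -0.472 -0.256 -0.844
outer loop
vertex 2.517 2.295 -0.089
vertex 2.317 0.425 0.591
vertex 1.509 2.576 0.389
endloop
endfacet
facet normal 0.100 0.935 -0.339
outer loop
vertex 1.509 2.576 0.389
vertex 3.031 2.574 0.831
vertex 2.517 2.295 -0.089
endloop
endfacet
facet normal 0.876 -0.245 -0.415
outer loop
vertex 2.517 2.295 -0.089
vertex 2.831 0.704 1.511
vertex 2.317 0.425 0.591
endloop
endfacet
facet normal 0.876 -0.245 -0.415
outer loop
vertex 3.031 2.574 0.831
vertex 2.831 0.704 1.511
vertex 2.517 2.295 -0.089
endloop
endfacet
facet normal -0.938 0.269 0.221
outer loop
vertex -4.52 0.786 -3.829
vertex -4.771 -0.083 -3.837
vertex -4.481 0.297 -3.069
endloop
endfacet
facet normal -0.469 0.732 0.495
outer loop
vertex -4.52 0.786 -3.829
vertex -4.481 0.297 -3.069
vertex -3.81 0.867 -3.276
endloop
endfacet
facet normal -0.081 0.996 -0.042
outer loop
vertex -4.52 0.786 -3.829
vertex -3.81 0.867 -3.276
vertex -3.685 0.839 -4.171
endloop
endfacet
facet normal -0.310 0.696 -0.648
outer loop
vertex -4.52 0.786 -3.829
vertex -3.685 0.839 -4.171
vertex -4.279 0.252 -4.518
endloop
endfacet
facet normal -0.839 0.247 -0.485
outer loop
vertex -4.52 0.786 -3.829
vertex -4.279 0.252 -4.518
vertex -4.771 -0.083 -3.837
endloop
endfacet
facet normal -0.029 0.372 0.928
outer loop
vertex -3.81 0.867 -3.276
vertex -4.481 0.297 -3.069
vertex -3.621 0.048 -2.942
endloop
endfacet
facet normal -0.788 -0.378 0.485
outer loop
vertex -4.481 0.297 -3.069
vertex -4.771 -0.083 -3.837
vertex -4.215 -0.539 -3.289
endloop
endfacet
facet normal -0.629 -0.414 -0.658
outer loop
vertex -4.771 -0.083 -3.837
vertex -4.279 0.252 -4.518
vertex -4.09 -0.567 -4.184
endloop
endfacet
facet normal 0.227 0.315 -0.922
outer loop
vertex -4.279 0.252 -4.518
vertex -3.685 0.839 -4.171
vertex -3.419 0.003 -4.391
endloop
endfacet
facet normal 0.598 0.799 0.059
outer loop
vertex -3.685 0.839 -4.171
vertex -3.81 0.867 -3.276
vertex -3.129 0.383 -3.623
endloop
endfacet
facet normal 0.310 -0.696 0.648
outer loop
vertex -3.38 -0.486 -3.631
vertex -3.621 0.048 -2.942
vertex -4.215 -0.539 -3.289
endloop
endfacet
facet normal 0.081 -0.996 0.042
outer loop
vertex -3.38 -0.486 -3.631
vertex -4.215 -0.539 -3.289
vertex -4.09 -0.567 -4.184
endloop
endfacet
facet normal 0.469 -0.732 -0.495
outer loop
vertex -3.38 -0.486 -3.631
vertex -4.09 -0.567 -4.184
vertex -3.419 0.003 -4.391
endloop
endfacet
facet normal 0.938 -0.269 -0.221
outer loop
vertex -3.38 -0.486 -3.631
vertex -3.419 0.003 -4.391
vertex -3.129 0.383 -3.623
endloop
endfacet
facet normal 0.839 -0.247 0.485
outer loop
vertex -3.38 -0.486 -3.631
vertex -3.129 0.383 -3.623
vertex -3.621 0.048 -2.942
endloop
endfacet
facet normal -0.227 -0.315 0.922
outer loop
vertex -4.215 -0.539 -3.289
vertex -3.621 0.048 -2.942
vertex -4.481 0.297 -3.069
endloop
endfacet
facet normal -0.598 -0.799 -0.059
outer loop
vertex -4.09 -0.567 -4.184
vertex -4.215 -0.539 -3.289
vertex -4.771 -0.083 -3.837
endloop
endfacet
facet normal 0.029 -0.372 -0.928
outer loop
vertex -3.419 0.003 -4.391
vertex -4.09 -0.567 -4.184
vertex -4.279 0.252 -4.518
endloop
endfacet
facet normal 0.788 0.378 -0.485
outer loop
vertex -3.129 0.383 -3.623
vertex -3.419 0.003 -4.391
vertex -3.685 0.839 -4.171
endloop
endfacet
facet normal 0.629 0.414 0.658
outer loop
vertex -3.621 0.048 -2.942
vertex -3.129 0.383 -3.623
vertex -3.81 0.867 -3.276
endloop
endfacet

endsolid


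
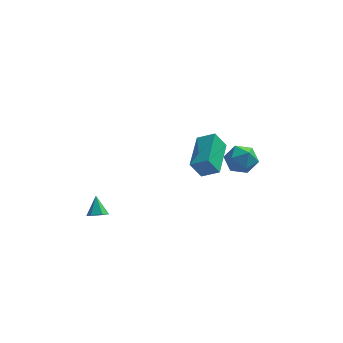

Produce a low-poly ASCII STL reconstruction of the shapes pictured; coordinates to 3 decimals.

solid 
facet normal -0.717 0.615 -0.329
outer loop
vertex 2.582 4.224 -1.137
vertex 2.074 4.064 -0.33
vertex 2.712 4.79 -0.364
endloop
endfacet
facet normal -0.079 0.811 -0.580
outer loop
vertex 2.582 4.224 -1.137
vertex 2.712 4.79 -0.364
vertex 3.474 4.495 -0.88
endloop
endfacet
facet normal 0.193 0.262 -0.946
outer loop
vertex 2.582 4.224 -1.137
vertex 3.474 4.495 -0.88
vertex 3.308 3.586 -1.166
endloop
endfacet
facet normal -0.277 -0.274 -0.921
outer loop
vertex 2.582 4.224 -1.137
vertex 3.308 3.586 -1.166
vertex 2.442 3.319 -0.826
endloop
endfacet
facet normal -0.840 -0.056 -0.540
outer loop
vertex 2.582 4.224 -1.137
vertex 2.442 3.319 -0.826
vertex 2.074 4.064 -0.33
endloop
endfacet
facet normal 0.348 0.937 -0.022
outer loop
vertex 3.474 4.495 -0.88
vertex 2.712 4.79 -0.364
vertex 3.518 4.501 0.086
endloop
endfacet
facet normal -0.685 0.620 0.384
outer loop
vertex 2.712 4.79 -0.364
vertex 2.074 4.064 -0.33
vertex 2.652 4.234 0.426
endloop
endfacet
facet normal -0.884 -0.465 0.043
outer loop
vertex 2.074 4.064 -0.33
vertex 2.442 3.319 -0.826
vertex 2.486 3.325 0.14
endloop
endfacet
facet normal 0.027 -0.818 -0.574
outer loop
vertex 2.442 3.319 -0.826
vertex 3.308 3.586 -1.166
vertex 3.248 3.03 -0.376
endloop
endfacet
facet normal 0.788 0.049 -0.614
outer loop
vertex 3.308 3.586 -1.166
vertex 3.474 4.495 -0.88
vertex 3.886 3.756 -0.41
endloop
endfacet
facet normal 0.277 0.274 0.921
outer loop
vertex 3.378 3.596 0.397
vertex 3.518 4.501 0.086
vertex 2.652 4.234 0.426
endloop
endfacet
facet normal -0.193 -0.262 0.946
outer loop
vertex 3.378 3.596 0.397
vertex 2.652 4.234 0.426
vertex 2.486 3.325 0.14
endloop
endfacet
facet normal 0.079 -0.811 0.580
outer loop
vertex 3.378 3.596 0.397
vertex 2.486 3.325 0.14
vertex 3.248 3.03 -0.376
endloop
endfacet
facet normal 0.717 -0.615 0.329
outer loop
vertex 3.378 3.596 0.397
vertex 3.248 3.03 -0.376
vertex 3.886 3.756 -0.41
endloop
endfacet
facet normal 0.840 0.056 0.540
outer loop
vertex 3.378 3.596 0.397
vertex 3.886 3.756 -0.41
vertex 3.518 4.501 0.086
endloop
endfacet
facet normal -0.027 0.818 0.574
outer loop
vertex 2.652 4.234 0.426
vertex 3.518 4.501 0.086
vertex 2.712 4.79 -0.364
endloop
endfacet
facet normal -0.788 -0.049 0.614
outer loop
vertex 2.486 3.325 0.14
vertex 2.652 4.234 0.426
vertex 2.074 4.064 -0.33
endloop
endfacet
facet normal -0.348 -0.937 0.022
outer loop
vertex 3.248 3.03 -0.376
vertex 2.486 3.325 0.14
vertex 2.442 3.319 -0.826
endloop
endfacet
facet normal 0.685 -0.620 -0.384
outer loop
vertex 3.886 3.756 -0.41
vertex 3.248 3.03 -0.376
vertex 3.308 3.586 -1.166
endloop
endfacet
facet normal 0.884 0.465 -0.043
outer loop
vertex 3.518 4.501 0.086
vertex 3.886 3.756 -0.41
vertex 3.474 4.495 -0.88
endloop
endfacet
facet normal -0.512 -0.109 0.852
outer loop
vertex 1.455 -1.411 3.525
vertex 1.712 0.681 3.948
vertex 0.57 -1.2 3.02
endloop
endfacet
facet normal -0.120 -0.973 -0.197
outer loop
vertex 1.128 -1.081 2.092
vertex 1.455 -1.411 3.525
vertex 0.57 -1.2 3.02
endloop
endfacet
facet normal -0.512 -0.110 0.852
outer loop
vertex 0.57 -1.2 3.02
vertex 1.712 0.681 3.948
vertex 0.827 0.892 3.444
endloop
endfacet
facet normal -0.850 0.203 -0.485
outer loop
vertex 0.827 0.892 3.444
vertex 1.128 -1.081 2.092
vertex 0.57 -1.2 3.02
endloop
endfacet
facet normal 0.850 -0.203 0.485
outer loop
vertex 1.455 -1.411 3.525
vertex 2.27 0.8 3.02
vertex 1.712 0.681 3.948
endloop
endfacet
facet normal -0.120 -0.973 -0.197
outer loop
vertex 2.013 -1.292 2.596
vertex 1.455 -1.411 3.525
vertex 1.128 -1.081 2.092
endloop
endfacet
facet normal 0.851 -0.203 0.485
outer loop
vertex 2.013 -1.292 2.596
vertex 2.27 0.8 3.02
vertex 1.455 -1.411 3.525
endloop
endfacet
facet normal 0.120 0.973 0.197
outer loop
vertex 1.712 0.681 3.948
vertex 2.27 0.8 3.02
vertex 0.827 0.892 3.444
endloop
endfacet
facet normal -0.851 0.203 -0.485
outer loop
vertex 1.385 1.011 2.515
vertex 1.128 -1.081 2.092
vertex 0.827 0.892 3.444
endloop
endfacet
facet normal 0.120 0.973 0.197
outer loop
vertex 0.827 0.892 3.444
vertex 2.27 0.8 3.02
vertex 1.385 1.011 2.515
endloop
endfacet
facet normal 0.511 0.109 -0.852
outer loop
vertex 1.385 1.011 2.515
vertex 2.013 -1.292 2.596
vertex 1.128 -1.081 2.092
endloop
endfacet
facet normal 0.512 0.110 -0.852
outer loop
vertex 2.27 0.8 3.02
vertex 2.013 -1.292 2.596
vertex 1.385 1.011 2.515
endloop
endfacet
facet normal 0.124 -0.651 -0.749
outer loop
vertex -3.175 -3.051 0.677
vertex -3.711 -3.082 0.615
vertex -3.428 -2.712 0.34
endloop
endfacet
facet normal 0.758 0.647 0.082
outer loop
vertex -3.175 -3.051 0.677
vertex -3.428 -2.712 0.34
vertex -3.849 -2.358 1.445
endloop
endfacet
facet normal 0.126 -0.652 -0.748
outer loop
vertex -3.428 -2.712 0.34
vertex -3.711 -3.082 0.615
vertex -3.963 -2.744 0.278
endloop
endfacet
facet normal -0.021 0.950 -0.312
outer loop
vertex -3.428 -2.712 0.34
vertex -3.963 -2.744 0.278
vertex -3.849 -2.358 1.445
endloop
endfacet
facet normal 0.126 -0.652 -0.748
outer loop
vertex -3.963 -2.744 0.278
vertex -3.711 -3.082 0.615
vertex -4.246 -3.113 0.552
endloop
endfacet
facet normal -0.825 0.556 -0.103
outer loop
vertex -3.963 -2.744 0.278
vertex -4.246 -3.113 0.552
vertex -3.849 -2.358 1.445
endloop
endfacet
facet normal 0.126 -0.652 -0.748
outer loop
vertex -4.246 -3.113 0.552
vertex -3.711 -3.082 0.615
vertex -3.993 -3.451 0.889
endloop
endfacet
facet normal -0.855 -0.142 0.500
outer loop
vertex -4.246 -3.113 0.552
vertex -3.993 -3.451 0.889
vertex -3.849 -2.358 1.445
endloop
endfacet
facet normal 0.126 -0.652 -0.748
outer loop
vertex -3.993 -3.451 0.889
vertex -3.711 -3.082 0.615
vertex -3.458 -3.42 0.952
endloop
endfacet
facet normal -0.079 -0.444 0.893
outer loop
vertex -3.993 -3.451 0.889
vertex -3.458 -3.42 0.952
vertex -3.849 -2.358 1.445
endloop
endfacet
facet normal 0.124 -0.652 -0.748
outer loop
vertex -3.458 -3.42 0.952
vertex -3.711 -3.082 0.615
vertex -3.175 -3.051 0.677
endloop
endfacet
facet normal 0.728 -0.049 0.684
outer loop
vertex -3.458 -3.42 0.952
vertex -3.175 -3.051 0.677
vertex -3.849 -2.358 1.445
endloop
endfacet

endsolid


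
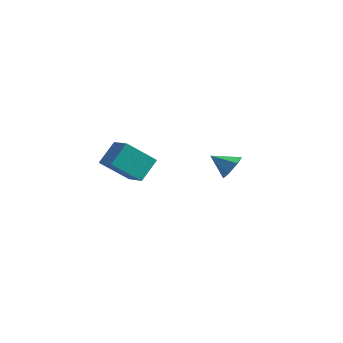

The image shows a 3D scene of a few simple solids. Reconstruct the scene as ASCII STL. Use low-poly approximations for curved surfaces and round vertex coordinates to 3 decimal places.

solid 
facet normal -0.861 0.398 -0.317
outer loop
vertex -3.815 -0.868 -1.716
vertex -2.922 0.132 -2.887
vertex -3.928 -1.847 -2.639
endloop
endfacet
facet normal -0.501 -0.562 0.658
outer loop
vertex -2.878 -2.332 -2.253
vertex -3.815 -0.868 -1.716
vertex -3.928 -1.847 -2.639
endloop
endfacet
facet normal -0.861 0.398 -0.316
outer loop
vertex -3.928 -1.847 -2.639
vertex -2.922 0.132 -2.887
vertex -3.035 -0.846 -3.81
endloop
endfacet
facet normal -0.084 -0.725 -0.684
outer loop
vertex -3.035 -0.846 -3.81
vertex -2.878 -2.332 -2.253
vertex -3.928 -1.847 -2.639
endloop
endfacet
facet normal 0.084 0.725 0.683
outer loop
vertex -3.815 -0.868 -1.716
vertex -1.872 -0.353 -2.501
vertex -2.922 0.132 -2.887
endloop
endfacet
facet normal -0.502 -0.562 0.657
outer loop
vertex -2.765 -1.354 -1.33
vertex -3.815 -0.868 -1.716
vertex -2.878 -2.332 -2.253
endloop
endfacet
facet normal 0.084 0.725 0.684
outer loop
vertex -2.765 -1.354 -1.33
vertex -1.872 -0.353 -2.501
vertex -3.815 -0.868 -1.716
endloop
endfacet
facet normal 0.501 0.562 -0.657
outer loop
vertex -2.922 0.132 -2.887
vertex -1.872 -0.353 -2.501
vertex -3.035 -0.846 -3.81
endloop
endfacet
facet normal -0.084 -0.725 -0.683
outer loop
vertex -1.985 -1.332 -3.424
vertex -2.878 -2.332 -2.253
vertex -3.035 -0.846 -3.81
endloop
endfacet
facet normal 0.502 0.562 -0.658
outer loop
vertex -3.035 -0.846 -3.81
vertex -1.872 -0.353 -2.501
vertex -1.985 -1.332 -3.424
endloop
endfacet
facet normal 0.861 -0.398 0.317
outer loop
vertex -1.985 -1.332 -3.424
vertex -2.765 -1.354 -1.33
vertex -2.878 -2.332 -2.253
endloop
endfacet
facet normal 0.861 -0.398 0.317
outer loop
vertex -1.872 -0.353 -2.501
vertex -2.765 -1.354 -1.33
vertex -1.985 -1.332 -3.424
endloop
endfacet
facet normal 0.791 0.305 -0.530
outer loop
vertex 3.279 -1.814 -0.709
vertex 2.863 -1.549 -1.177
vertex 3.069 -1.17 -0.652
endloop
endfacet
facet normal 0.099 -0.056 0.993
outer loop
vertex 3.279 -1.814 -0.709
vertex 3.069 -1.17 -0.652
vertex 1.977 -1.891 -0.583
endloop
endfacet
facet normal 0.791 0.305 -0.530
outer loop
vertex 3.069 -1.17 -0.652
vertex 2.863 -1.549 -1.177
vertex 2.653 -0.905 -1.12
endloop
endfacet
facet normal -0.371 0.627 0.685
outer loop
vertex 3.069 -1.17 -0.652
vertex 2.653 -0.905 -1.12
vertex 1.977 -1.891 -0.583
endloop
endfacet
facet normal 0.791 0.305 -0.530
outer loop
vertex 2.653 -0.905 -1.12
vertex 2.863 -1.549 -1.177
vertex 2.447 -1.284 -1.645
endloop
endfacet
facet normal -0.839 0.541 -0.062
outer loop
vertex 2.653 -0.905 -1.12
vertex 2.447 -1.284 -1.645
vertex 1.977 -1.891 -0.583
endloop
endfacet
facet normal 0.791 0.304 -0.531
outer loop
vertex 2.447 -1.284 -1.645
vertex 2.863 -1.549 -1.177
vertex 2.656 -1.929 -1.703
endloop
endfacet
facet normal -0.836 -0.226 -0.499
outer loop
vertex 2.447 -1.284 -1.645
vertex 2.656 -1.929 -1.703
vertex 1.977 -1.891 -0.583
endloop
endfacet
facet normal 0.790 0.305 -0.531
outer loop
vertex 2.656 -1.929 -1.703
vertex 2.863 -1.549 -1.177
vertex 3.073 -2.194 -1.235
endloop
endfacet
facet normal -0.365 -0.911 -0.191
outer loop
vertex 2.656 -1.929 -1.703
vertex 3.073 -2.194 -1.235
vertex 1.977 -1.891 -0.583
endloop
endfacet
facet normal 0.791 0.305 -0.530
outer loop
vertex 3.073 -2.194 -1.235
vertex 2.863 -1.549 -1.177
vertex 3.279 -1.814 -0.709
endloop
endfacet
facet normal 0.103 -0.825 0.556
outer loop
vertex 3.073 -2.194 -1.235
vertex 3.279 -1.814 -0.709
vertex 1.977 -1.891 -0.583
endloop
endfacet

endsolid


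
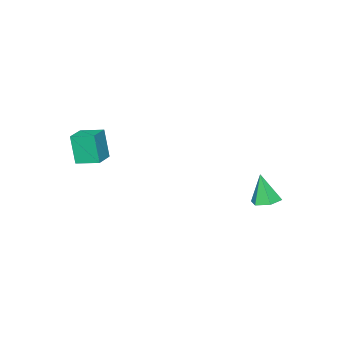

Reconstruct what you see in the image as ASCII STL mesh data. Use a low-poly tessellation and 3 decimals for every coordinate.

solid 
facet normal 0.021 0.265 -0.964
outer loop
vertex -3.269 2.524 -4.499
vertex -3.945 2.595 -4.494
vertex -3.546 3.124 -4.34
endloop
endfacet
facet normal 0.841 0.263 0.473
outer loop
vertex -3.269 2.524 -4.499
vertex -3.546 3.124 -4.34
vertex -3.975 2.205 -3.066
endloop
endfacet
facet normal 0.021 0.265 -0.964
outer loop
vertex -3.546 3.124 -4.34
vertex -3.945 2.595 -4.494
vertex -4.222 3.196 -4.335
endloop
endfacet
facet normal 0.089 0.793 0.602
outer loop
vertex -3.546 3.124 -4.34
vertex -4.222 3.196 -4.335
vertex -3.975 2.205 -3.066
endloop
endfacet
facet normal 0.020 0.264 -0.964
outer loop
vertex -4.222 3.196 -4.335
vertex -3.945 2.595 -4.494
vertex -4.621 2.667 -4.488
endloop
endfacet
facet normal -0.760 0.433 0.486
outer loop
vertex -4.222 3.196 -4.335
vertex -4.621 2.667 -4.488
vertex -3.975 2.205 -3.066
endloop
endfacet
facet normal 0.020 0.265 -0.964
outer loop
vertex -4.621 2.667 -4.488
vertex -3.945 2.595 -4.494
vertex -4.344 2.067 -4.647
endloop
endfacet
facet normal -0.856 -0.459 0.240
outer loop
vertex -4.621 2.667 -4.488
vertex -4.344 2.067 -4.647
vertex -3.975 2.205 -3.066
endloop
endfacet
facet normal 0.021 0.264 -0.964
outer loop
vertex -4.344 2.067 -4.647
vertex -3.945 2.595 -4.494
vertex -3.668 1.995 -4.652
endloop
endfacet
facet normal -0.104 -0.988 0.111
outer loop
vertex -4.344 2.067 -4.647
vertex -3.668 1.995 -4.652
vertex -3.975 2.205 -3.066
endloop
endfacet
facet normal 0.021 0.263 -0.964
outer loop
vertex -3.668 1.995 -4.652
vertex -3.945 2.595 -4.494
vertex -3.269 2.524 -4.499
endloop
endfacet
facet normal 0.745 -0.627 0.227
outer loop
vertex -3.668 1.995 -4.652
vertex -3.269 2.524 -4.499
vertex -3.975 2.205 -3.066
endloop
endfacet
facet normal -0.928 -0.335 -0.165
outer loop
vertex 0.565 -3.747 -0.691
vertex 0.167 -2.76 -0.454
vertex 0.677 -3.365 -2.096
endloop
endfacet
facet normal 0.365 -0.905 -0.217
outer loop
vertex 1.633 -3.02 -1.926
vertex 0.565 -3.747 -0.691
vertex 0.677 -3.365 -2.096
endloop
endfacet
facet normal -0.928 -0.335 -0.165
outer loop
vertex 0.677 -3.365 -2.096
vertex 0.167 -2.76 -0.454
vertex 0.279 -2.378 -1.859
endloop
endfacet
facet normal 0.077 0.262 -0.962
outer loop
vertex 0.279 -2.378 -1.859
vertex 1.633 -3.02 -1.926
vertex 0.677 -3.365 -2.096
endloop
endfacet
facet normal -0.077 -0.262 0.962
outer loop
vertex 0.565 -3.747 -0.691
vertex 1.123 -2.415 -0.284
vertex 0.167 -2.76 -0.454
endloop
endfacet
facet normal 0.365 -0.905 -0.217
outer loop
vertex 1.521 -3.402 -0.521
vertex 0.565 -3.747 -0.691
vertex 1.633 -3.02 -1.926
endloop
endfacet
facet normal -0.077 -0.262 0.962
outer loop
vertex 1.521 -3.402 -0.521
vertex 1.123 -2.415 -0.284
vertex 0.565 -3.747 -0.691
endloop
endfacet
facet normal -0.365 0.905 0.217
outer loop
vertex 0.167 -2.76 -0.454
vertex 1.123 -2.415 -0.284
vertex 0.279 -2.378 -1.859
endloop
endfacet
facet normal 0.077 0.262 -0.962
outer loop
vertex 1.235 -2.033 -1.689
vertex 1.633 -3.02 -1.926
vertex 0.279 -2.378 -1.859
endloop
endfacet
facet normal -0.365 0.905 0.217
outer loop
vertex 0.279 -2.378 -1.859
vertex 1.123 -2.415 -0.284
vertex 1.235 -2.033 -1.689
endloop
endfacet
facet normal 0.928 0.335 0.165
outer loop
vertex 1.235 -2.033 -1.689
vertex 1.521 -3.402 -0.521
vertex 1.633 -3.02 -1.926
endloop
endfacet
facet normal 0.928 0.335 0.165
outer loop
vertex 1.123 -2.415 -0.284
vertex 1.521 -3.402 -0.521
vertex 1.235 -2.033 -1.689
endloop
endfacet

endsolid


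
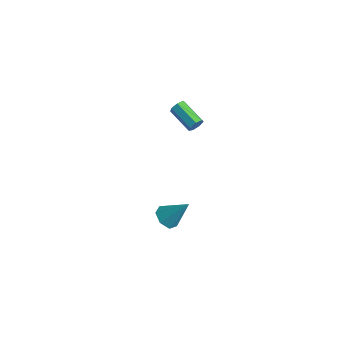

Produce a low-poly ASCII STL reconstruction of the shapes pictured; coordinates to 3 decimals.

solid 
facet normal -0.524 -0.397 -0.754
outer loop
vertex 1.377 -4.429 -4.687
vertex 0.73 -3.948 -4.49
vertex 1.355 -3.786 -5.01
endloop
endfacet
facet normal 0.984 -0.053 -0.172
outer loop
vertex 1.377 -4.429 -4.687
vertex 1.355 -3.786 -5.01
vertex 1.73 -3.192 -3.05
endloop
endfacet
facet normal -0.524 -0.397 -0.754
outer loop
vertex 1.355 -3.786 -5.01
vertex 0.73 -3.948 -4.49
vertex 0.863 -3.265 -4.942
endloop
endfacet
facet normal 0.664 0.670 -0.330
outer loop
vertex 1.355 -3.786 -5.01
vertex 0.863 -3.265 -4.942
vertex 1.73 -3.192 -3.05
endloop
endfacet
facet normal -0.524 -0.397 -0.754
outer loop
vertex 0.863 -3.265 -4.942
vertex 0.73 -3.948 -4.49
vertex 0.27 -3.258 -4.533
endloop
endfacet
facet normal -0.011 0.999 -0.033
outer loop
vertex 0.863 -3.265 -4.942
vertex 0.27 -3.258 -4.533
vertex 1.73 -3.192 -3.05
endloop
endfacet
facet normal -0.524 -0.396 -0.754
outer loop
vertex 0.27 -3.258 -4.533
vertex 0.73 -3.948 -4.49
vertex 0.023 -3.771 -4.092
endloop
endfacet
facet normal -0.535 0.684 0.496
outer loop
vertex 0.27 -3.258 -4.533
vertex 0.023 -3.771 -4.092
vertex 1.73 -3.192 -3.05
endloop
endfacet
facet normal -0.524 -0.395 -0.755
outer loop
vertex 0.023 -3.771 -4.092
vertex 0.73 -3.948 -4.49
vertex 0.308 -4.418 -3.951
endloop
endfacet
facet normal -0.511 -0.038 0.859
outer loop
vertex 0.023 -3.771 -4.092
vertex 0.308 -4.418 -3.951
vertex 1.73 -3.192 -3.05
endloop
endfacet
facet normal -0.523 -0.396 -0.755
outer loop
vertex 0.308 -4.418 -3.951
vertex 0.73 -3.948 -4.49
vertex 0.911 -4.71 -4.216
endloop
endfacet
facet normal 0.042 -0.623 0.781
outer loop
vertex 0.308 -4.418 -3.951
vertex 0.911 -4.71 -4.216
vertex 1.73 -3.192 -3.05
endloop
endfacet
facet normal -0.524 -0.396 -0.754
outer loop
vertex 0.911 -4.71 -4.216
vertex 0.73 -3.948 -4.49
vertex 1.377 -4.429 -4.687
endloop
endfacet
facet normal 0.706 -0.630 0.323
outer loop
vertex 0.911 -4.71 -4.216
vertex 1.377 -4.429 -4.687
vertex 1.73 -3.192 -3.05
endloop
endfacet
facet normal 0.940 -0.133 -0.314
outer loop
vertex 1.469 -1.866 3.722
vertex 1.295 -2.141 3.317
vertex 1.378 -1.629 3.349
endloop
endfacet
facet normal 0.275 0.840 0.467
outer loop
vertex 1.469 -1.866 3.722
vertex 1.378 -1.629 3.349
vertex -0.1 -1.644 4.248
endloop
endfacet
facet normal 0.275 0.840 0.467
outer loop
vertex -0.1 -1.644 4.248
vertex 1.378 -1.629 3.349
vertex -0.191 -1.407 3.875
endloop
endfacet
facet normal -0.940 0.134 0.315
outer loop
vertex -0.1 -1.644 4.248
vertex -0.191 -1.407 3.875
vertex -0.275 -1.919 3.843
endloop
endfacet
facet normal 0.940 -0.133 -0.315
outer loop
vertex 1.378 -1.629 3.349
vertex 1.295 -2.141 3.317
vertex 1.224 -1.777 2.952
endloop
endfacet
facet normal 0.014 0.935 -0.354
outer loop
vertex 1.378 -1.629 3.349
vertex 1.224 -1.777 2.952
vertex -0.191 -1.407 3.875
endloop
endfacet
facet normal 0.012 0.935 -0.356
outer loop
vertex -0.191 -1.407 3.875
vertex 1.224 -1.777 2.952
vertex -0.346 -1.556 3.478
endloop
endfacet
facet normal -0.939 0.134 0.316
outer loop
vertex -0.191 -1.407 3.875
vertex -0.346 -1.556 3.478
vertex -0.275 -1.919 3.843
endloop
endfacet
facet normal 0.939 -0.133 -0.316
outer loop
vertex 1.224 -1.777 2.952
vertex 1.295 -2.141 3.317
vertex 1.123 -2.2 2.83
endloop
endfacet
facet normal -0.259 0.324 -0.910
outer loop
vertex 1.224 -1.777 2.952
vertex 1.123 -2.2 2.83
vertex -0.346 -1.556 3.478
endloop
endfacet
facet normal -0.259 0.324 -0.910
outer loop
vertex -0.346 -1.556 3.478
vertex 1.123 -2.2 2.83
vertex -0.446 -1.978 3.356
endloop
endfacet
facet normal -0.940 0.132 0.314
outer loop
vertex -0.346 -1.556 3.478
vertex -0.446 -1.978 3.356
vertex -0.275 -1.919 3.843
endloop
endfacet
facet normal 0.939 -0.134 -0.316
outer loop
vertex 1.123 -2.2 2.83
vertex 1.295 -2.141 3.317
vertex 1.151 -2.578 3.074
endloop
endfacet
facet normal -0.336 -0.528 -0.780
outer loop
vertex 1.123 -2.2 2.83
vertex 1.151 -2.578 3.074
vertex -0.446 -1.978 3.356
endloop
endfacet
facet normal -0.336 -0.530 -0.779
outer loop
vertex -0.446 -1.978 3.356
vertex 1.151 -2.578 3.074
vertex -0.418 -2.356 3.601
endloop
endfacet
facet normal -0.940 0.134 0.314
outer loop
vertex -0.446 -1.978 3.356
vertex -0.418 -2.356 3.601
vertex -0.275 -1.919 3.843
endloop
endfacet
facet normal 0.939 -0.133 -0.317
outer loop
vertex 1.151 -2.578 3.074
vertex 1.295 -2.141 3.317
vertex 1.288 -2.627 3.501
endloop
endfacet
facet normal -0.160 -0.985 -0.062
outer loop
vertex 1.151 -2.578 3.074
vertex 1.288 -2.627 3.501
vertex -0.418 -2.356 3.601
endloop
endfacet
facet normal -0.160 -0.985 -0.062
outer loop
vertex -0.418 -2.356 3.601
vertex 1.288 -2.627 3.501
vertex -0.281 -2.405 4.028
endloop
endfacet
facet normal -0.939 0.132 0.317
outer loop
vertex -0.418 -2.356 3.601
vertex -0.281 -2.405 4.028
vertex -0.275 -1.919 3.843
endloop
endfacet
facet normal 0.940 -0.132 -0.314
outer loop
vertex 1.288 -2.627 3.501
vertex 1.295 -2.141 3.317
vertex 1.429 -2.31 3.79
endloop
endfacet
facet normal 0.136 -0.700 0.701
outer loop
vertex 1.288 -2.627 3.501
vertex 1.429 -2.31 3.79
vertex -0.281 -2.405 4.028
endloop
endfacet
facet normal 0.137 -0.699 0.702
outer loop
vertex -0.281 -2.405 4.028
vertex 1.429 -2.31 3.79
vertex -0.14 -2.088 4.316
endloop
endfacet
facet normal -0.940 0.132 0.315
outer loop
vertex -0.281 -2.405 4.028
vertex -0.14 -2.088 4.316
vertex -0.275 -1.919 3.843
endloop
endfacet
facet normal 0.940 -0.133 -0.314
outer loop
vertex 1.429 -2.31 3.79
vertex 1.295 -2.141 3.317
vertex 1.469 -1.866 3.722
endloop
endfacet
facet normal 0.330 0.114 0.937
outer loop
vertex 1.429 -2.31 3.79
vertex 1.469 -1.866 3.722
vertex -0.14 -2.088 4.316
endloop
endfacet
facet normal 0.330 0.114 0.937
outer loop
vertex -0.14 -2.088 4.316
vertex 1.469 -1.866 3.722
vertex -0.1 -1.644 4.248
endloop
endfacet
facet normal -0.940 0.133 0.316
outer loop
vertex -0.14 -2.088 4.316
vertex -0.1 -1.644 4.248
vertex -0.275 -1.919 3.843
endloop
endfacet

endsolid


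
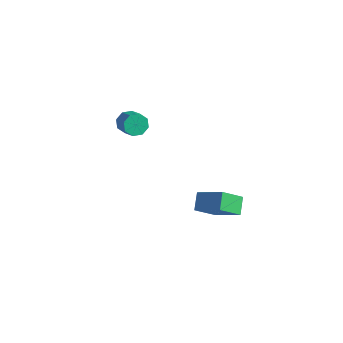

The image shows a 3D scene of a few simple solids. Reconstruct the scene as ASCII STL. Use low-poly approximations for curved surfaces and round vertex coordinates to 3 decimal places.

solid 
facet normal -0.799 0.318 -0.511
outer loop
vertex -2.741 3.504 3.231
vertex -3.13 3.003 3.527
vertex -2.969 3.665 3.688
endloop
endfacet
facet normal 0.424 0.899 -0.105
outer loop
vertex -2.741 3.504 3.231
vertex -2.969 3.665 3.688
vertex -1.822 3.139 3.817
endloop
endfacet
facet normal 0.424 0.900 -0.103
outer loop
vertex -1.822 3.139 3.817
vertex -2.969 3.665 3.688
vertex -2.05 3.299 4.274
endloop
endfacet
facet normal 0.800 -0.317 0.510
outer loop
vertex -1.822 3.139 3.817
vertex -2.05 3.299 4.274
vertex -2.21 2.637 4.113
endloop
endfacet
facet normal -0.800 0.318 -0.509
outer loop
vertex -2.969 3.665 3.688
vertex -3.13 3.003 3.527
vertex -3.291 3.437 4.051
endloop
endfacet
facet normal -0.001 0.847 0.531
outer loop
vertex -2.969 3.665 3.688
vertex -3.291 3.437 4.051
vertex -2.05 3.299 4.274
endloop
endfacet
facet normal -0.001 0.848 0.530
outer loop
vertex -2.05 3.299 4.274
vertex -3.291 3.437 4.051
vertex -2.372 3.072 4.637
endloop
endfacet
facet normal 0.799 -0.317 0.510
outer loop
vertex -2.05 3.299 4.274
vertex -2.372 3.072 4.637
vertex -2.21 2.637 4.113
endloop
endfacet
facet normal -0.800 0.318 -0.509
outer loop
vertex -3.291 3.437 4.051
vertex -3.13 3.003 3.527
vertex -3.518 2.955 4.107
endloop
endfacet
facet normal -0.426 0.300 0.854
outer loop
vertex -3.291 3.437 4.051
vertex -3.518 2.955 4.107
vertex -2.372 3.072 4.637
endloop
endfacet
facet normal -0.426 0.300 0.854
outer loop
vertex -2.372 3.072 4.637
vertex -3.518 2.955 4.107
vertex -2.599 2.59 4.693
endloop
endfacet
facet normal 0.799 -0.317 0.510
outer loop
vertex -2.372 3.072 4.637
vertex -2.599 2.59 4.693
vertex -2.21 2.637 4.113
endloop
endfacet
facet normal -0.800 0.318 -0.509
outer loop
vertex -3.518 2.955 4.107
vertex -3.13 3.003 3.527
vertex -3.518 2.501 3.823
endloop
endfacet
facet normal -0.601 -0.424 0.678
outer loop
vertex -3.518 2.955 4.107
vertex -3.518 2.501 3.823
vertex -2.599 2.59 4.693
endloop
endfacet
facet normal -0.601 -0.424 0.678
outer loop
vertex -2.599 2.59 4.693
vertex -3.518 2.501 3.823
vertex -2.599 2.136 4.409
endloop
endfacet
facet normal 0.799 -0.319 0.510
outer loop
vertex -2.599 2.59 4.693
vertex -2.599 2.136 4.409
vertex -2.21 2.637 4.113
endloop
endfacet
facet normal -0.800 0.317 -0.510
outer loop
vertex -3.518 2.501 3.823
vertex -3.13 3.003 3.527
vertex -3.29 2.341 3.366
endloop
endfacet
facet normal -0.424 -0.900 0.104
outer loop
vertex -3.518 2.501 3.823
vertex -3.29 2.341 3.366
vertex -2.599 2.136 4.409
endloop
endfacet
facet normal -0.425 -0.899 0.105
outer loop
vertex -2.599 2.136 4.409
vertex -3.29 2.341 3.366
vertex -2.371 1.975 3.952
endloop
endfacet
facet normal 0.799 -0.318 0.511
outer loop
vertex -2.599 2.136 4.409
vertex -2.371 1.975 3.952
vertex -2.21 2.637 4.113
endloop
endfacet
facet normal -0.799 0.317 -0.510
outer loop
vertex -3.29 2.341 3.366
vertex -3.13 3.003 3.527
vertex -2.968 2.568 3.003
endloop
endfacet
facet normal 0.000 -0.848 -0.530
outer loop
vertex -3.29 2.341 3.366
vertex -2.968 2.568 3.003
vertex -2.371 1.975 3.952
endloop
endfacet
facet normal 0.002 -0.848 -0.531
outer loop
vertex -2.371 1.975 3.952
vertex -2.968 2.568 3.003
vertex -2.049 2.203 3.589
endloop
endfacet
facet normal 0.800 -0.318 0.509
outer loop
vertex -2.371 1.975 3.952
vertex -2.049 2.203 3.589
vertex -2.21 2.637 4.113
endloop
endfacet
facet normal -0.799 0.317 -0.510
outer loop
vertex -2.968 2.568 3.003
vertex -3.13 3.003 3.527
vertex -2.741 3.05 2.947
endloop
endfacet
facet normal 0.426 -0.300 -0.854
outer loop
vertex -2.968 2.568 3.003
vertex -2.741 3.05 2.947
vertex -2.049 2.203 3.589
endloop
endfacet
facet normal 0.426 -0.300 -0.854
outer loop
vertex -2.049 2.203 3.589
vertex -2.741 3.05 2.947
vertex -1.822 2.685 3.533
endloop
endfacet
facet normal 0.800 -0.318 0.509
outer loop
vertex -2.049 2.203 3.589
vertex -1.822 2.685 3.533
vertex -2.21 2.637 4.113
endloop
endfacet
facet normal -0.799 0.319 -0.510
outer loop
vertex -2.741 3.05 2.947
vertex -3.13 3.003 3.527
vertex -2.741 3.504 3.231
endloop
endfacet
facet normal 0.601 0.424 -0.678
outer loop
vertex -2.741 3.05 2.947
vertex -2.741 3.504 3.231
vertex -1.822 2.685 3.533
endloop
endfacet
facet normal 0.601 0.424 -0.678
outer loop
vertex -1.822 2.685 3.533
vertex -2.741 3.504 3.231
vertex -1.822 3.139 3.817
endloop
endfacet
facet normal 0.800 -0.318 0.509
outer loop
vertex -1.822 2.685 3.533
vertex -1.822 3.139 3.817
vertex -2.21 2.637 4.113
endloop
endfacet
facet normal -0.446 0.670 0.593
outer loop
vertex 2.573 2.012 2.105
vertex 4.061 2.228 2.98
vertex 2.965 3.102 1.168
endloop
endfacet
facet normal -0.855 -0.125 -0.503
outer loop
vertex 3.439 2.392 0.54
vertex 2.573 2.012 2.105
vertex 2.965 3.102 1.168
endloop
endfacet
facet normal -0.447 0.670 0.593
outer loop
vertex 2.965 3.102 1.168
vertex 4.061 2.228 2.98
vertex 4.454 3.319 2.044
endloop
endfacet
facet normal 0.263 0.732 -0.629
outer loop
vertex 4.454 3.319 2.044
vertex 3.439 2.392 0.54
vertex 2.965 3.102 1.168
endloop
endfacet
facet normal -0.263 -0.732 0.629
outer loop
vertex 2.573 2.012 2.105
vertex 4.535 1.518 2.352
vertex 4.061 2.228 2.98
endloop
endfacet
facet normal -0.855 -0.124 -0.503
outer loop
vertex 3.046 1.301 1.476
vertex 2.573 2.012 2.105
vertex 3.439 2.392 0.54
endloop
endfacet
facet normal -0.263 -0.732 0.629
outer loop
vertex 3.046 1.301 1.476
vertex 4.535 1.518 2.352
vertex 2.573 2.012 2.105
endloop
endfacet
facet normal 0.855 0.125 0.504
outer loop
vertex 4.061 2.228 2.98
vertex 4.535 1.518 2.352
vertex 4.454 3.319 2.044
endloop
endfacet
facet normal 0.264 0.732 -0.629
outer loop
vertex 4.927 2.608 1.415
vertex 3.439 2.392 0.54
vertex 4.454 3.319 2.044
endloop
endfacet
facet normal 0.855 0.124 0.503
outer loop
vertex 4.454 3.319 2.044
vertex 4.535 1.518 2.352
vertex 4.927 2.608 1.415
endloop
endfacet
facet normal 0.446 -0.670 -0.593
outer loop
vertex 4.927 2.608 1.415
vertex 3.046 1.301 1.476
vertex 3.439 2.392 0.54
endloop
endfacet
facet normal 0.446 -0.670 -0.593
outer loop
vertex 4.535 1.518 2.352
vertex 3.046 1.301 1.476
vertex 4.927 2.608 1.415
endloop
endfacet

endsolid


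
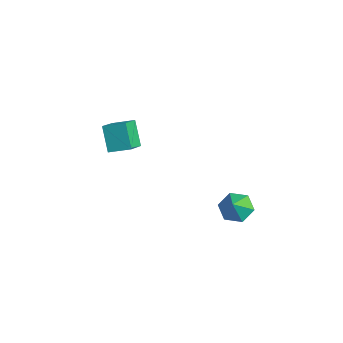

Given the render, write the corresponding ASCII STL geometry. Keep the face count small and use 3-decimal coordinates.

solid 
facet normal -0.494 0.436 -0.752
outer loop
vertex 0.724 1.77 -2.599
vertex 0.183 1.154 -2.601
vertex 0.052 1.814 -2.132
endloop
endfacet
facet normal 0.509 0.525 0.682
outer loop
vertex 0.724 1.77 -2.599
vertex 0.052 1.814 -2.132
vertex 0.737 0.666 -1.759
endloop
endfacet
facet normal -0.494 0.436 -0.752
outer loop
vertex 0.052 1.814 -2.132
vertex 0.183 1.154 -2.601
vertex -0.489 1.198 -2.134
endloop
endfacet
facet normal -0.213 0.184 0.959
outer loop
vertex 0.052 1.814 -2.132
vertex -0.489 1.198 -2.134
vertex 0.737 0.666 -1.759
endloop
endfacet
facet normal -0.494 0.436 -0.752
outer loop
vertex -0.489 1.198 -2.134
vertex 0.183 1.154 -2.601
vertex -0.358 0.538 -2.603
endloop
endfacet
facet normal -0.457 -0.574 0.680
outer loop
vertex -0.489 1.198 -2.134
vertex -0.358 0.538 -2.603
vertex 0.737 0.666 -1.759
endloop
endfacet
facet normal -0.494 0.437 -0.752
outer loop
vertex -0.358 0.538 -2.603
vertex 0.183 1.154 -2.601
vertex 0.314 0.495 -3.07
endloop
endfacet
facet normal 0.022 -0.992 0.122
outer loop
vertex -0.358 0.538 -2.603
vertex 0.314 0.495 -3.07
vertex 0.737 0.666 -1.759
endloop
endfacet
facet normal -0.494 0.437 -0.752
outer loop
vertex 0.314 0.495 -3.07
vertex 0.183 1.154 -2.601
vertex 0.855 1.111 -3.068
endloop
endfacet
facet normal 0.743 -0.652 -0.155
outer loop
vertex 0.314 0.495 -3.07
vertex 0.855 1.111 -3.068
vertex 0.737 0.666 -1.759
endloop
endfacet
facet normal -0.494 0.437 -0.752
outer loop
vertex 0.855 1.111 -3.068
vertex 0.183 1.154 -2.601
vertex 0.724 1.77 -2.599
endloop
endfacet
facet normal 0.986 0.107 0.125
outer loop
vertex 0.855 1.111 -3.068
vertex 0.724 1.77 -2.599
vertex 0.737 0.666 -1.759
endloop
endfacet
facet normal -0.576 0.086 0.813
outer loop
vertex -1.421 -4.447 3.791
vertex -0.829 -3.647 4.126
vertex -2.149 -3.657 3.191
endloop
endfacet
facet normal -0.564 -0.762 -0.319
outer loop
vertex -1.371 -3.773 2.094
vertex -1.421 -4.447 3.791
vertex -2.149 -3.657 3.191
endloop
endfacet
facet normal -0.576 0.085 0.813
outer loop
vertex -2.149 -3.657 3.191
vertex -0.829 -3.647 4.126
vertex -1.557 -2.857 3.527
endloop
endfacet
facet normal -0.591 0.642 -0.487
outer loop
vertex -1.557 -2.857 3.527
vertex -1.371 -3.773 2.094
vertex -2.149 -3.657 3.191
endloop
endfacet
facet normal 0.592 -0.642 0.488
outer loop
vertex -1.421 -4.447 3.791
vertex -0.051 -3.763 3.029
vertex -0.829 -3.647 4.126
endloop
endfacet
facet normal -0.564 -0.762 -0.319
outer loop
vertex -0.643 -4.563 2.693
vertex -1.421 -4.447 3.791
vertex -1.371 -3.773 2.094
endloop
endfacet
facet normal 0.592 -0.642 0.487
outer loop
vertex -0.643 -4.563 2.693
vertex -0.051 -3.763 3.029
vertex -1.421 -4.447 3.791
endloop
endfacet
facet normal 0.564 0.762 0.319
outer loop
vertex -0.829 -3.647 4.126
vertex -0.051 -3.763 3.029
vertex -1.557 -2.857 3.527
endloop
endfacet
facet normal -0.592 0.642 -0.487
outer loop
vertex -0.779 -2.973 2.429
vertex -1.371 -3.773 2.094
vertex -1.557 -2.857 3.527
endloop
endfacet
facet normal 0.564 0.762 0.319
outer loop
vertex -1.557 -2.857 3.527
vertex -0.051 -3.763 3.029
vertex -0.779 -2.973 2.429
endloop
endfacet
facet normal 0.576 -0.086 -0.813
outer loop
vertex -0.779 -2.973 2.429
vertex -0.643 -4.563 2.693
vertex -1.371 -3.773 2.094
endloop
endfacet
facet normal 0.577 -0.086 -0.812
outer loop
vertex -0.051 -3.763 3.029
vertex -0.643 -4.563 2.693
vertex -0.779 -2.973 2.429
endloop
endfacet

endsolid
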